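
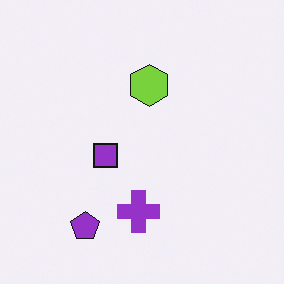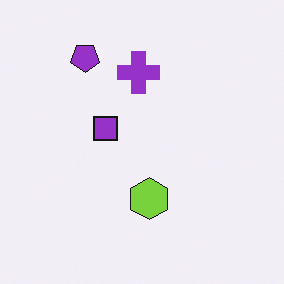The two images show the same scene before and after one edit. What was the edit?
The transformation is: flipped vertically (top ↔ bottom).

The purple pentagon is in the bottom-left of the first image and the top-left of the second — shapes on opposite sides of the horizontal midline have swapped in a mirror flip.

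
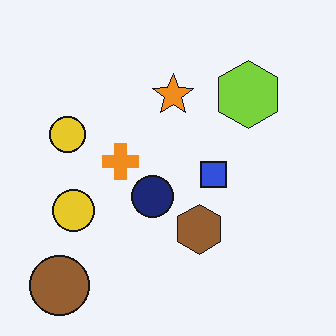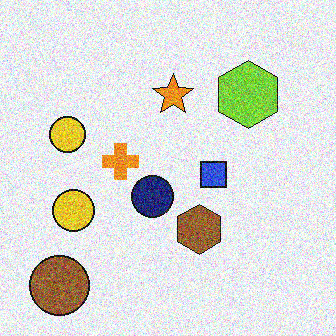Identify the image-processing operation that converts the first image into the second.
Degraded with strong gaussian noise.

Random speckle covers the whole image, including the flat background.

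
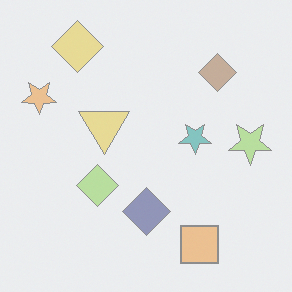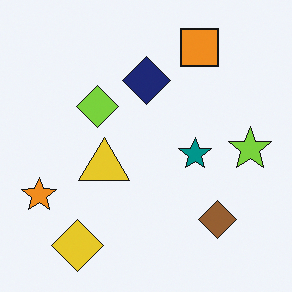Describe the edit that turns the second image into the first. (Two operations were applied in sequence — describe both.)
The first image is the second flipped vertically (top ↔ bottom), then given much lower contrast.

The orange square is in the top-right of the second image and the bottom-right of the first — shapes on opposite sides of the horizontal midline have swapped in a mirror flip. Tones are pushed toward mid-grey across the whole image — a global contrast change.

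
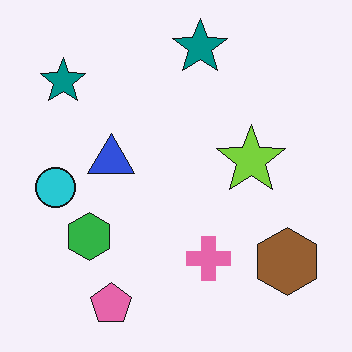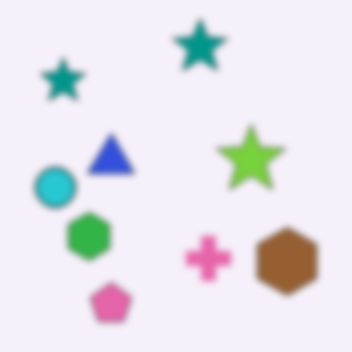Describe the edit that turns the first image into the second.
It was noticeably gaussian-blurred.

Shape edges and outlines are uniformly softened across the whole image.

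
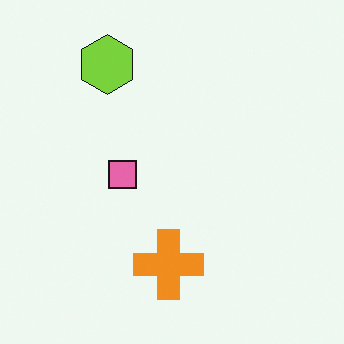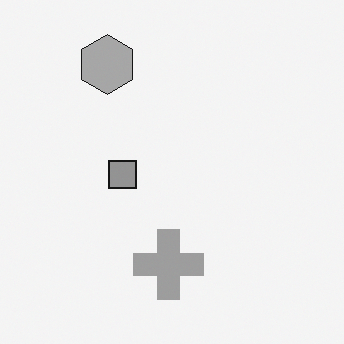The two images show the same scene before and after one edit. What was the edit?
It was converted to grayscale.

All color is removed — every shape is now a shade of grey.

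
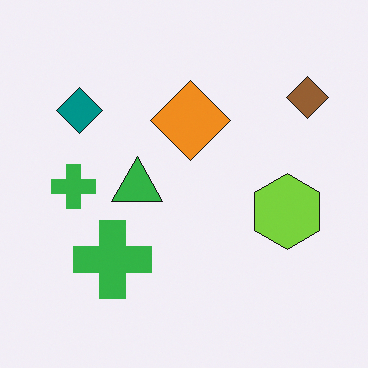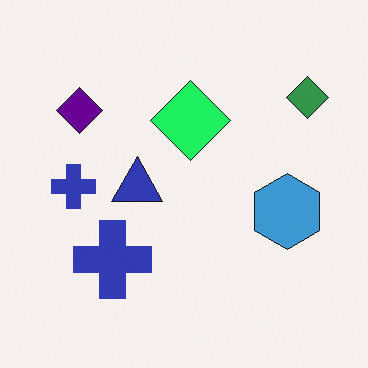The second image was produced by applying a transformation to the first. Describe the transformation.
This is the original image hue-shifted through roughly a third of the color wheel.

Every shape's color has rotated by the same amount around the hue wheel — a uniform hue shift.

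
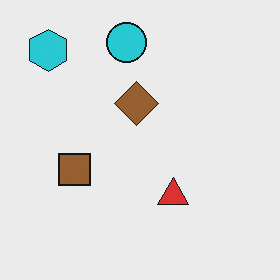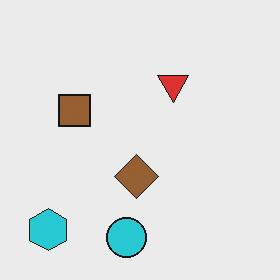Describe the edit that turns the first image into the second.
This is the original image flipped vertically (top ↔ bottom).

The cyan circle is in the top of the first image and the bottom of the second — shapes on opposite sides of the horizontal midline have swapped in a mirror flip.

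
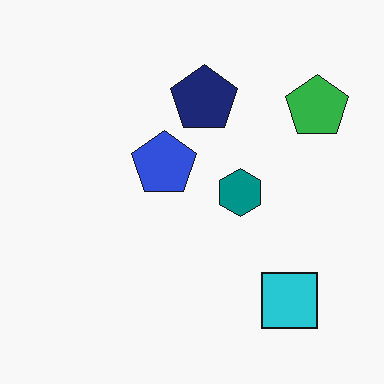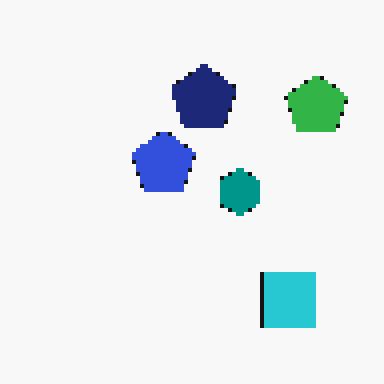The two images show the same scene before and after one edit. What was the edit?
Mildly pixelated.

Shapes are reduced to large square blocks; fine edges and outlines are lost — a downscale-then-upscale (mosaic) effect.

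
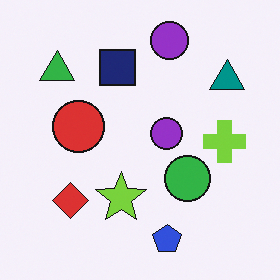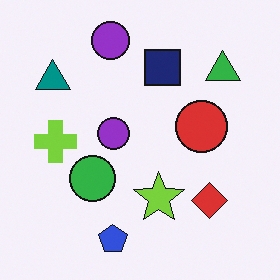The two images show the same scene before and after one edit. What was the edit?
The second image is the first flipped horizontally (left ↔ right).

The teal triangle is in the top-right of the first image and the top-left of the second — shapes on opposite sides of the vertical midline have swapped in a mirror flip.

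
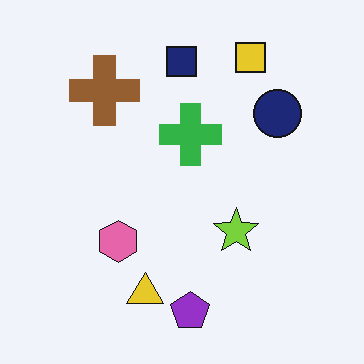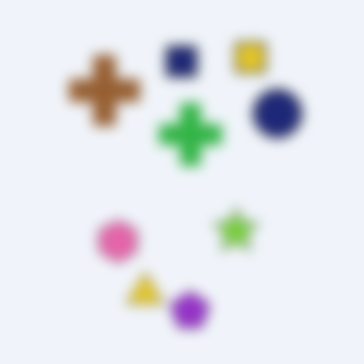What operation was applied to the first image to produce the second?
The transformation is: heavily blurred.

Shape edges and outlines are uniformly softened across the whole image.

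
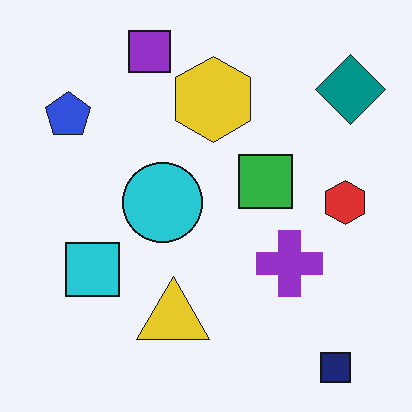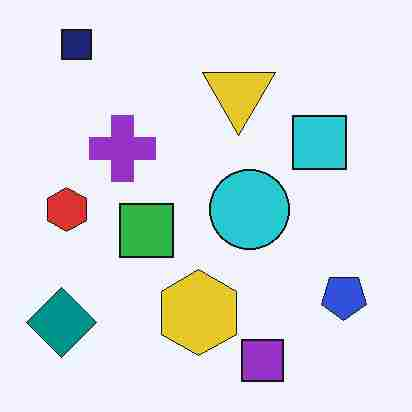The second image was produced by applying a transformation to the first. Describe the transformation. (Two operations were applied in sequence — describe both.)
This is the original image rotated 180°, then degraded with heavy JPEG compression.

The navy square sits in the bottom-right of the first image and the top-left of the second — consistent with a whole-image 180° rotation. Blocky 8×8 compression artifacts appear around shape edges and the flat background shows ringing — characteristic JPEG degradation.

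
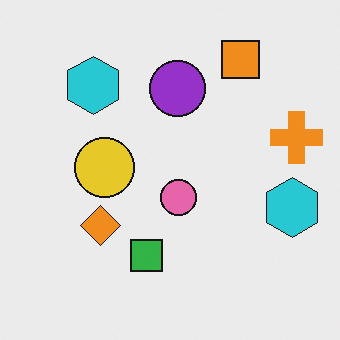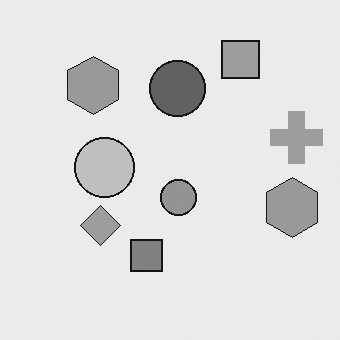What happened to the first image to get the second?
The second image is the first converted to grayscale.

All color is removed — every shape is now a shade of grey.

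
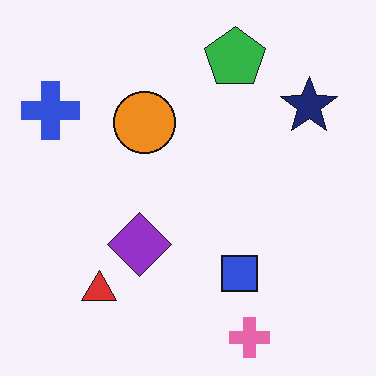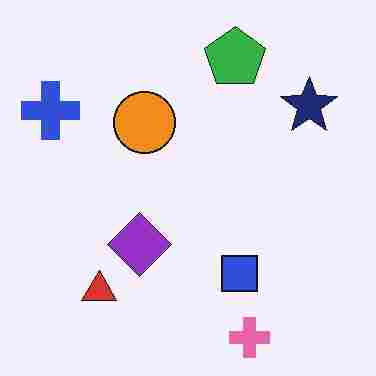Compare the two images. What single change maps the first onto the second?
This is the original image heavily JPEG-compressed with obvious blocking artifacts.

Blocky 8×8 compression artifacts appear around shape edges and the flat background shows ringing — characteristic JPEG degradation.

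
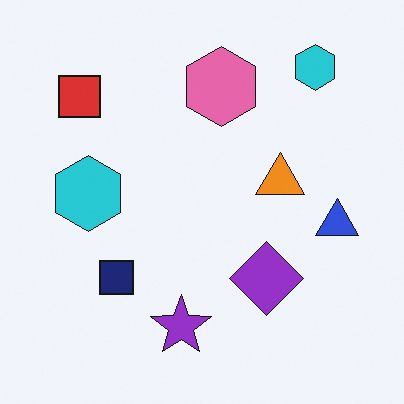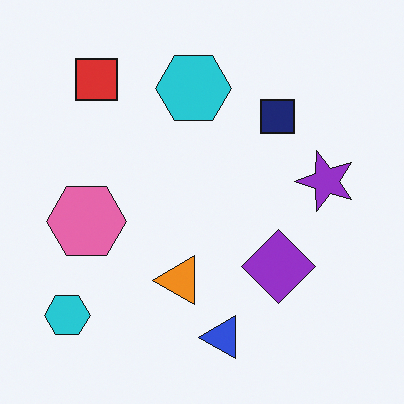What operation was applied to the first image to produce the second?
The transformation is: transposed (reflected across the top-left ↔ bottom-right diagonal).

Shapes have swapped their row and column positions — what was in the top-right is now in the bottom-left — a diagonal reflection.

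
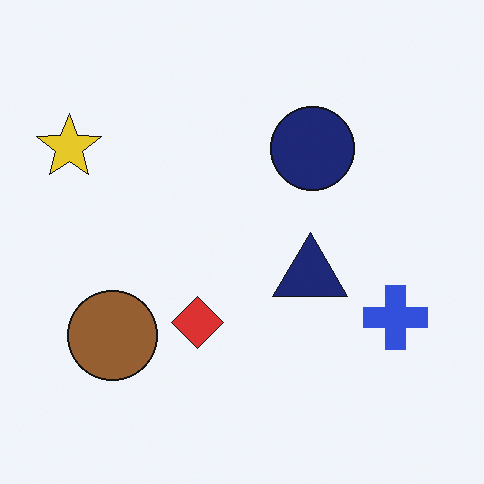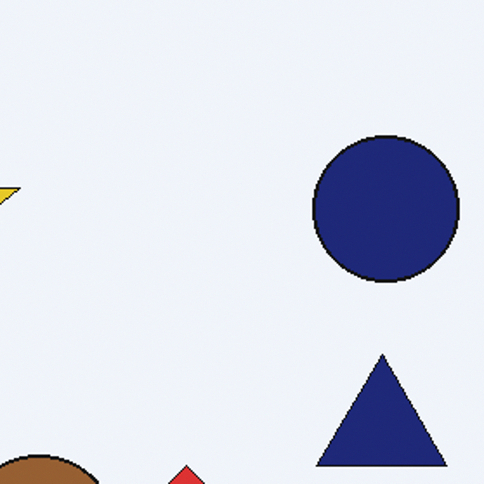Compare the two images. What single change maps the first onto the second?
Cropped tightly and scaled back up.

The visible shapes are larger and the field of view is narrower; shapes near the original edges may be partly or wholly outside the frame — a crop-and-rescale.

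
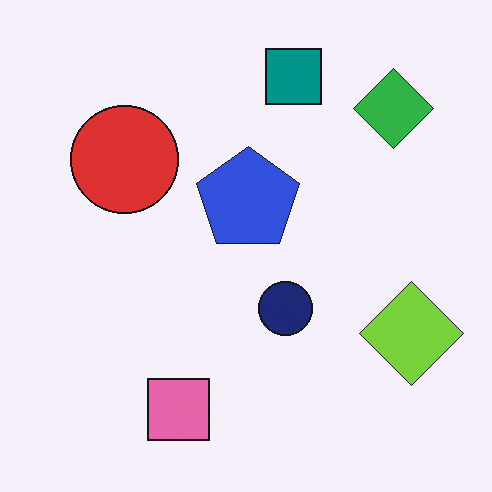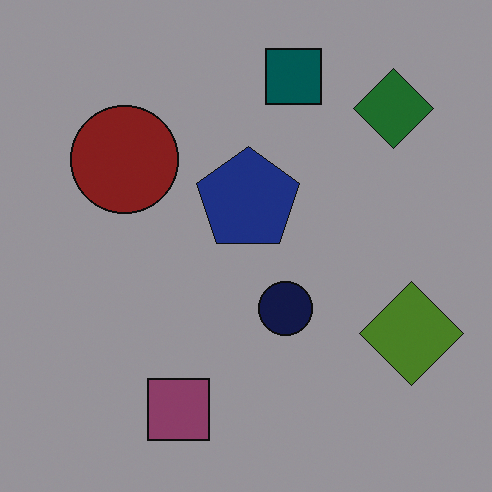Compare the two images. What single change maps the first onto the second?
The transformation is: darkened a lot.

Every pixel — background and shapes alike — is uniformly darkened.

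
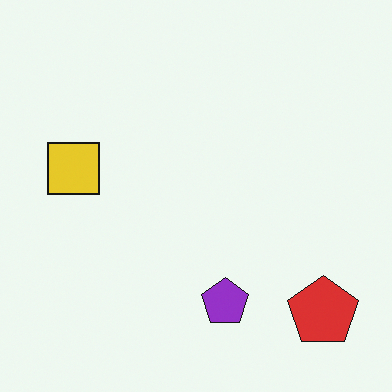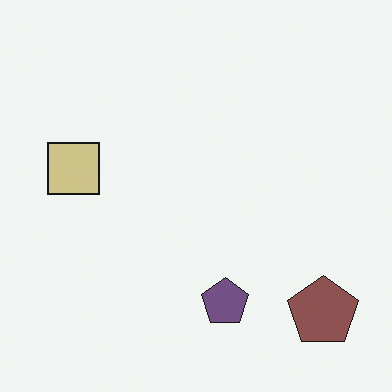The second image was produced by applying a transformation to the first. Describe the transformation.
Made much more muted (saturation change).

All colors are more muted and greyish — a global saturation change.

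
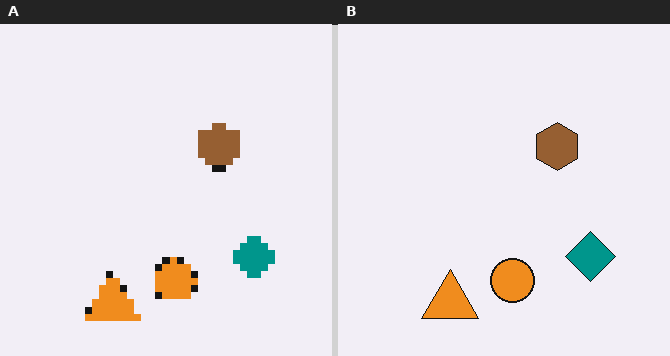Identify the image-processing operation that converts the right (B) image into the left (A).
The image was moderately pixelated.

Shapes are reduced to large square blocks; fine edges and outlines are lost — a downscale-then-upscale (mosaic) effect.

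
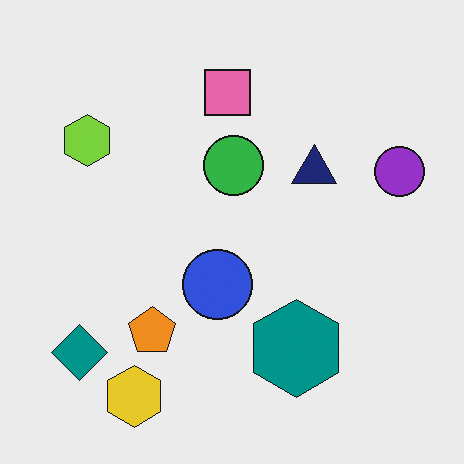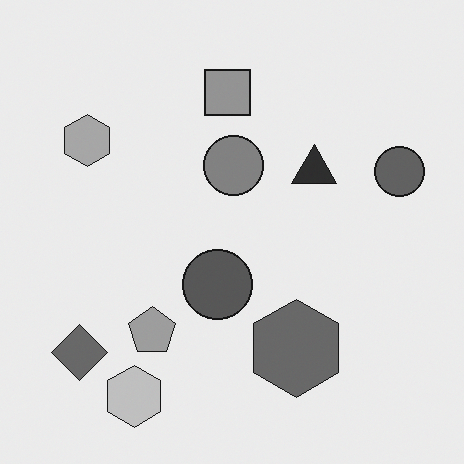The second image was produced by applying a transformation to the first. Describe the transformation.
The second image is the first converted to grayscale.

All color is removed — every shape is now a shade of grey.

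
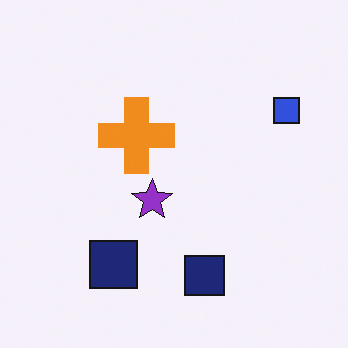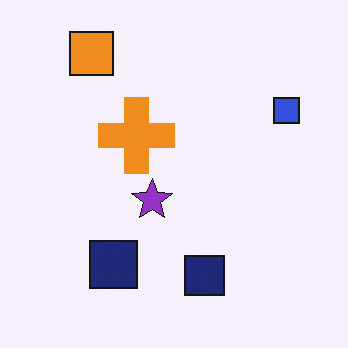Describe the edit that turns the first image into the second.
The transformation is: overlaid with an additional orange square.

An orange square appears in the second image that is absent from the first.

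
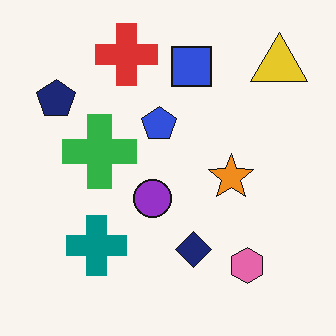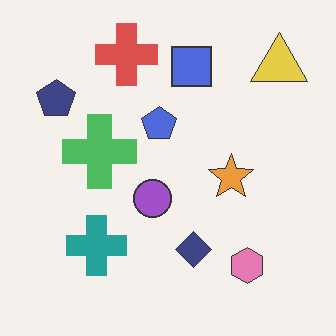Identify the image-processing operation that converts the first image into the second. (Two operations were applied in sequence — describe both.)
It was given slightly reduced contrast, then JPEG-compressed with visible artifacts.

Tones are pushed toward mid-grey across the whole image — a global contrast change. Blocky 8×8 compression artifacts appear around shape edges and the flat background shows ringing — characteristic JPEG degradation.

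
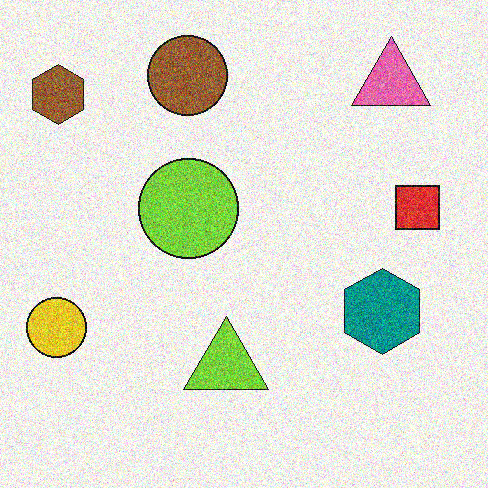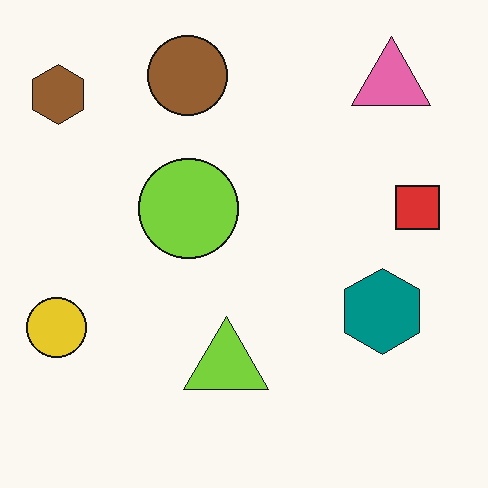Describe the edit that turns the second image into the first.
This is the original image degraded with a thick layer of grain.

Random speckle covers the whole image, including the flat background.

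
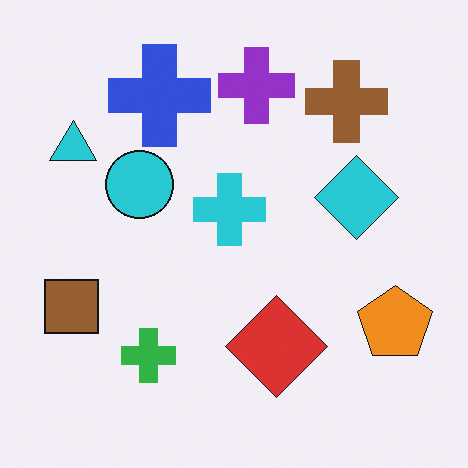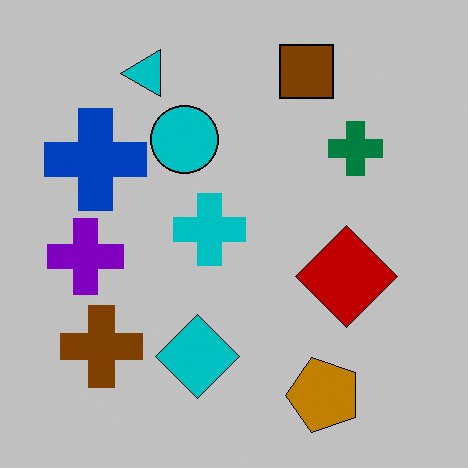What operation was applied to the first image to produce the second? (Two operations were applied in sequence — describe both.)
This is the original image transposed (reflected across the top-left ↔ bottom-right diagonal), then aggressively posterized.

Shapes have swapped their row and column positions — what was in the top-right is now in the bottom-left — a diagonal reflection. Each flat color has snapped to a coarser quantized level — most visibly, the near-white background has dropped to a flat grey.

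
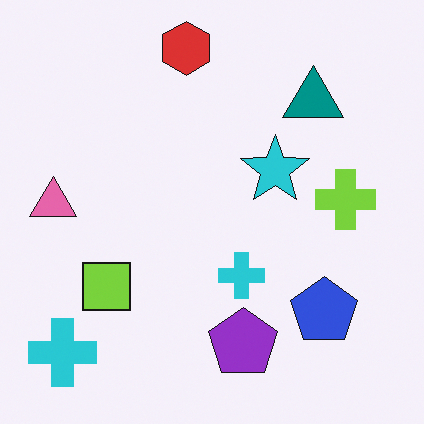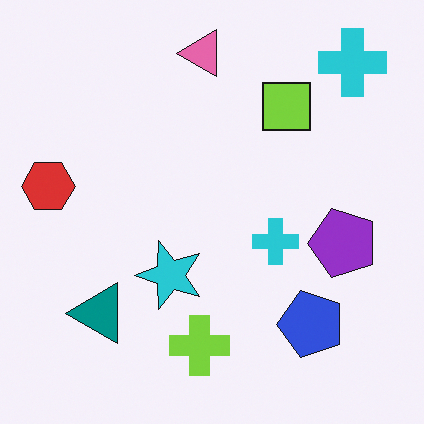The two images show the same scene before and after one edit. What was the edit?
This is the original image transposed (reflected across the top-left ↔ bottom-right diagonal).

Shapes have swapped their row and column positions — what was in the top-right is now in the bottom-left — a diagonal reflection.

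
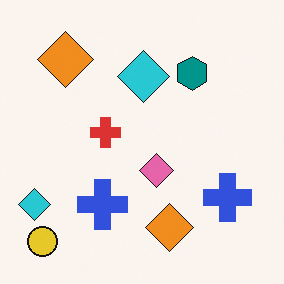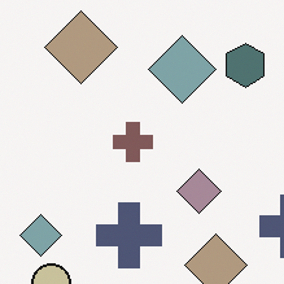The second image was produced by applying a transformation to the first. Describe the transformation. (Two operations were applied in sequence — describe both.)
The image was made much more muted (saturation change), then cropped slightly and scaled back up.

All colors are more muted and greyish — a global saturation change. The visible shapes are larger and the field of view is narrower; shapes near the original edges may be partly or wholly outside the frame — a crop-and-rescale.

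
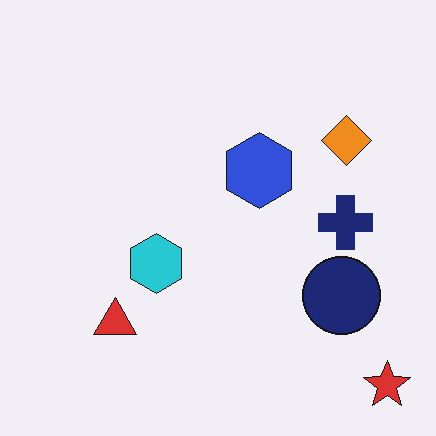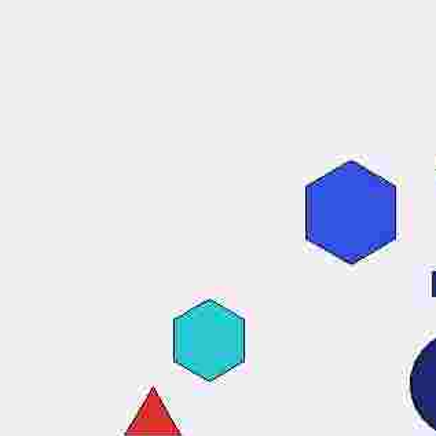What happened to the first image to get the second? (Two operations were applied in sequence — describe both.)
This is the original image heavily JPEG-compressed with obvious blocking artifacts, then cropped slightly and scaled back up.

Blocky 8×8 compression artifacts appear around shape edges and the flat background shows ringing — characteristic JPEG degradation. The visible shapes are larger and the field of view is narrower; shapes near the original edges may be partly or wholly outside the frame — a crop-and-rescale.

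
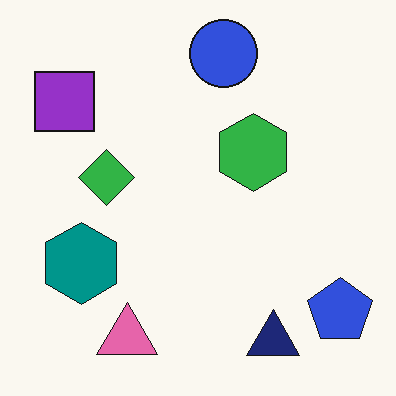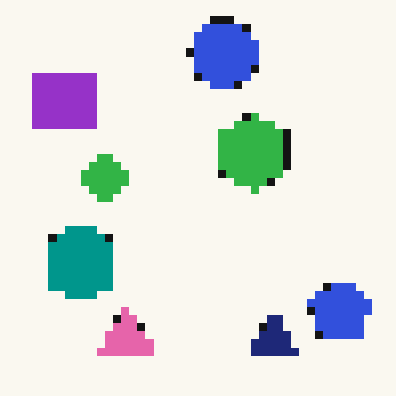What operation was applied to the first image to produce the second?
The transformation is: pixelated into visible square blocks.

Shapes are reduced to large square blocks; fine edges and outlines are lost — a downscale-then-upscale (mosaic) effect.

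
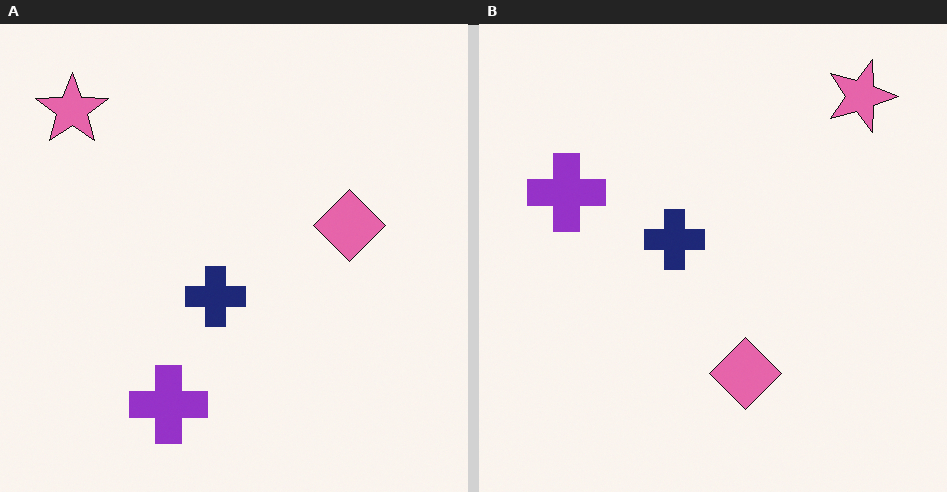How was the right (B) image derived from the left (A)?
It was rotated 90° clockwise.

The pink star sits in the top-left of the left (A) image and the top-right of the right (B) — consistent with a whole-image 90° clockwise rotation.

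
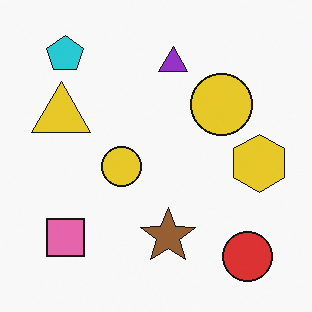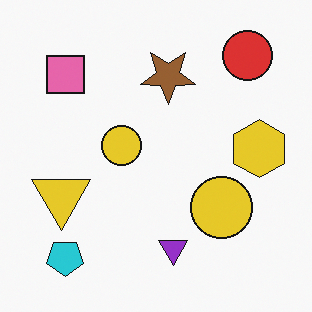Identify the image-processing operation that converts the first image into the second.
It was flipped vertically (top ↔ bottom).

The cyan pentagon is in the top-left of the first image and the bottom-left of the second — shapes on opposite sides of the horizontal midline have swapped in a mirror flip.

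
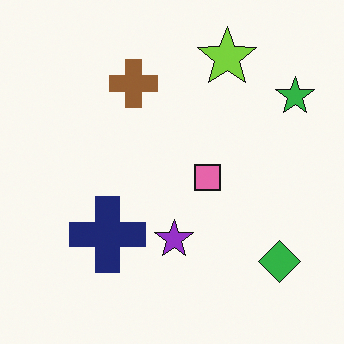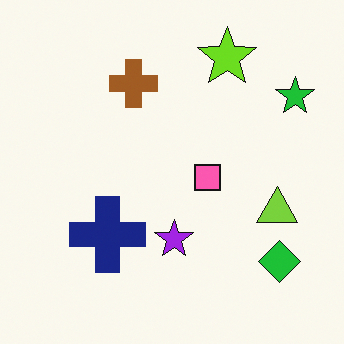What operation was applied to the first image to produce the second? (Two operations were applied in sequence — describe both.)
It was slightly oversaturated, then overlaid with an additional lime triangle.

All colors are more vivid — a global saturation change. A lime triangle appears in the second image that is absent from the first.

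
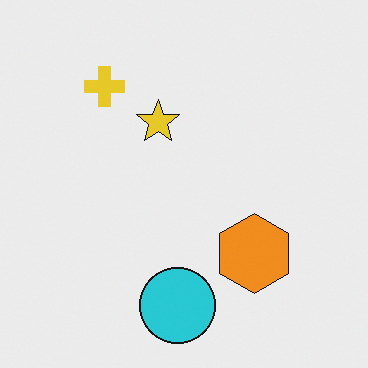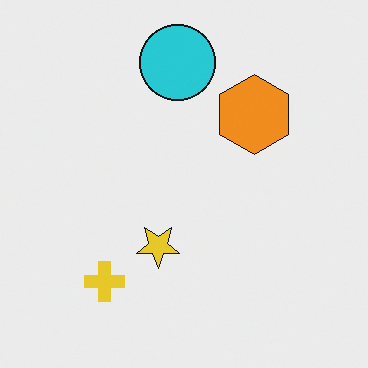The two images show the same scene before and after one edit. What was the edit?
The image was flipped vertically (top ↔ bottom).

The cyan circle is in the bottom of the first image and the top of the second — shapes on opposite sides of the horizontal midline have swapped in a mirror flip.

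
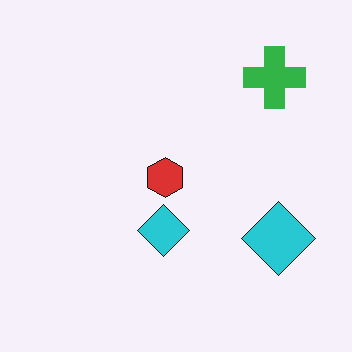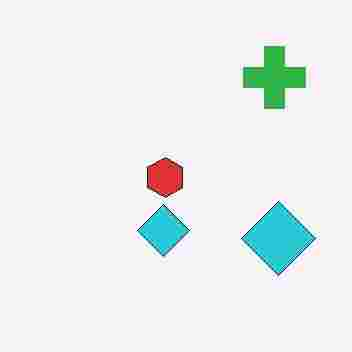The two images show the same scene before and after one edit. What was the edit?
It was heavily JPEG-compressed with obvious blocking artifacts.

Blocky 8×8 compression artifacts appear around shape edges and the flat background shows ringing — characteristic JPEG degradation.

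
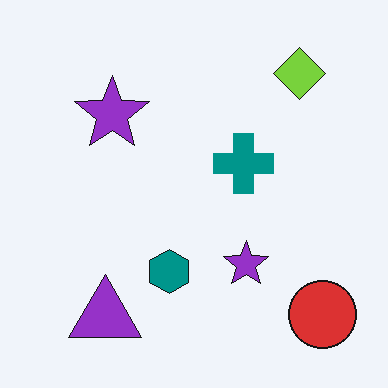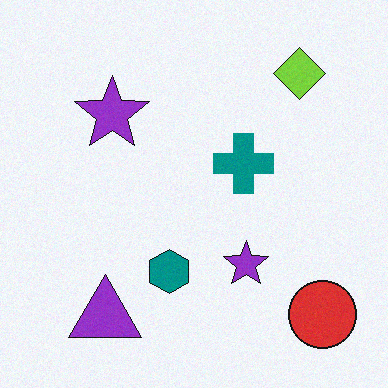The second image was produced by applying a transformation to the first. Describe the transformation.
It was degraded with subtle gaussian noise.

Random speckle covers the whole image, including the flat background.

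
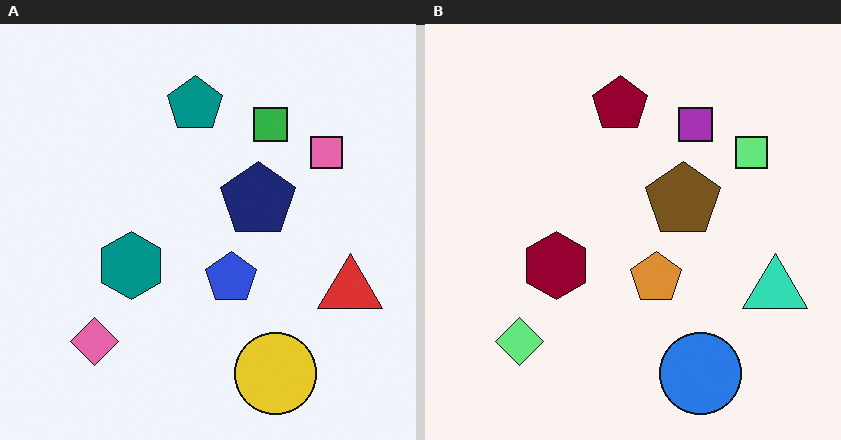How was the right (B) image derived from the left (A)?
The transformation is: hue-shifted by a large amount.

Every shape's color has rotated by the same amount around the hue wheel — a uniform hue shift.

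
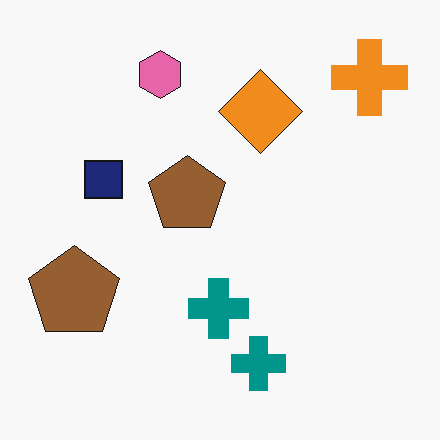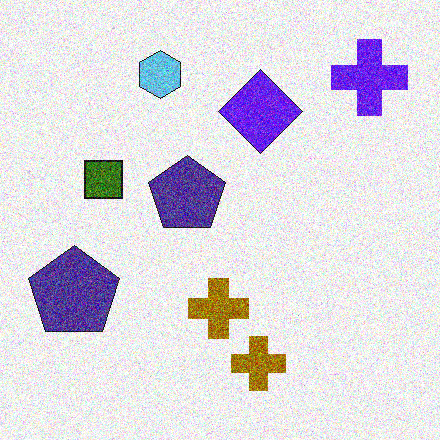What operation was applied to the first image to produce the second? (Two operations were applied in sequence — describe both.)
Degraded with heavy additive noise, then hue-shifted through roughly half the color wheel.

Random speckle covers the whole image, including the flat background. Every shape's color has rotated by the same amount around the hue wheel — a uniform hue shift.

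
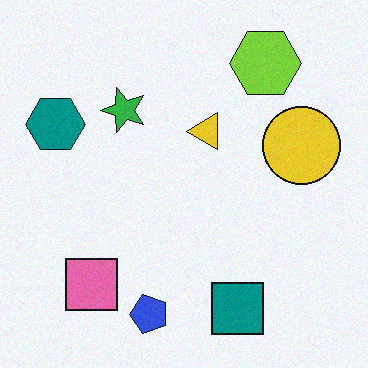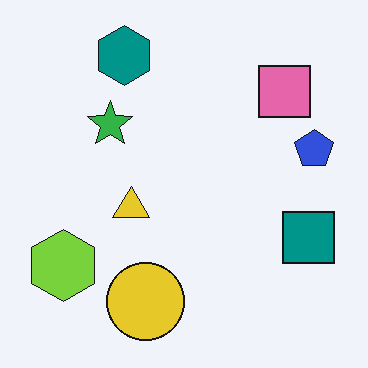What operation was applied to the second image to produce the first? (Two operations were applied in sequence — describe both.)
It was transposed (reflected across the top-left ↔ bottom-right diagonal), then degraded with light additive noise.

Shapes have swapped their row and column positions — what was in the top-right is now in the bottom-left — a diagonal reflection. Random speckle covers the whole image, including the flat background.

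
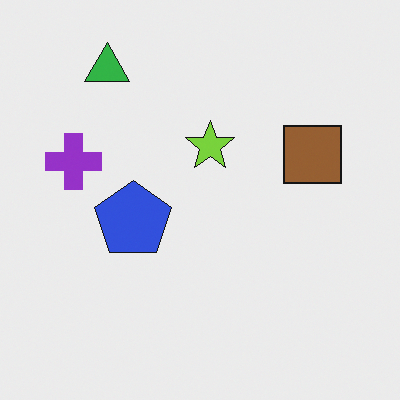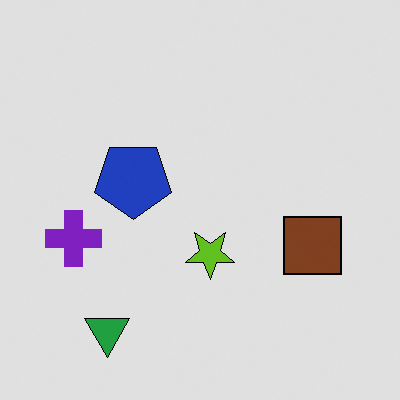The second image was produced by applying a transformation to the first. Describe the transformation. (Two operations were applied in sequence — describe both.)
This is the original image flipped vertically (top ↔ bottom), then posterized to a reduced palette.

The green triangle is in the top-left of the first image and the bottom-left of the second — shapes on opposite sides of the horizontal midline have swapped in a mirror flip. Each flat color has snapped to a coarser quantized level — most visibly, the near-white background has dropped to a flat grey.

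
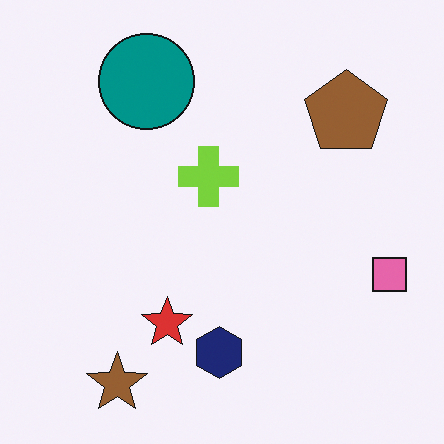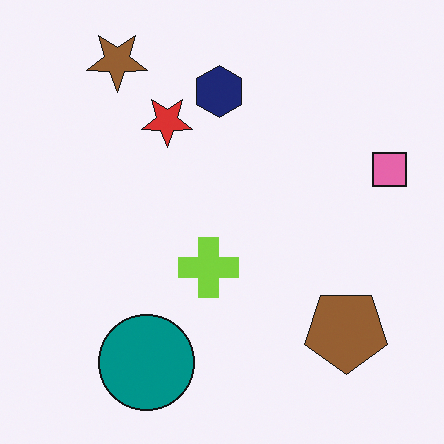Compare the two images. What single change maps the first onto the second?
This is the original image flipped vertically (top ↔ bottom).

The brown star is in the bottom-left of the first image and the top-left of the second — shapes on opposite sides of the horizontal midline have swapped in a mirror flip.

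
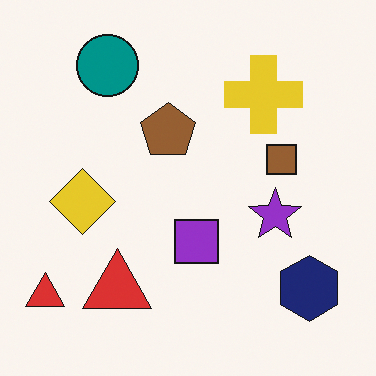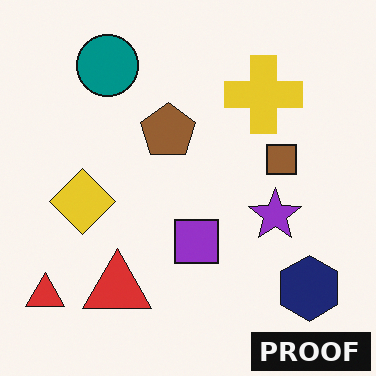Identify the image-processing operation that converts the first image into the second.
It was watermarked with the text "PROOF" in the lower-right corner.

A dark label reading "PROOF" appears in the lower-right corner.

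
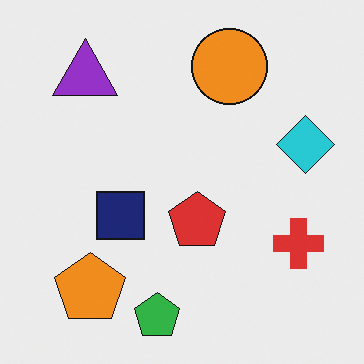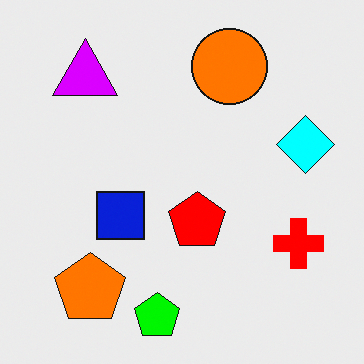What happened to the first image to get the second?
Heavily oversaturated.

All colors are more vivid — a global saturation change.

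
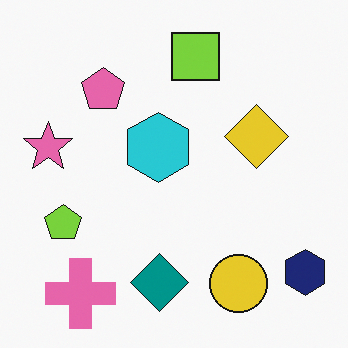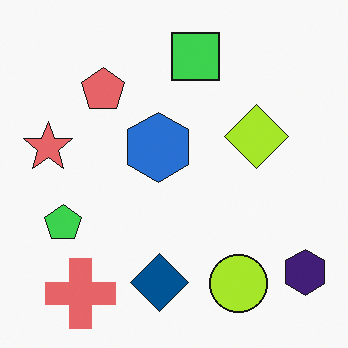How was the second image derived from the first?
It was hue-shifted by a small amount.

Every shape's color has rotated by the same amount around the hue wheel — a uniform hue shift.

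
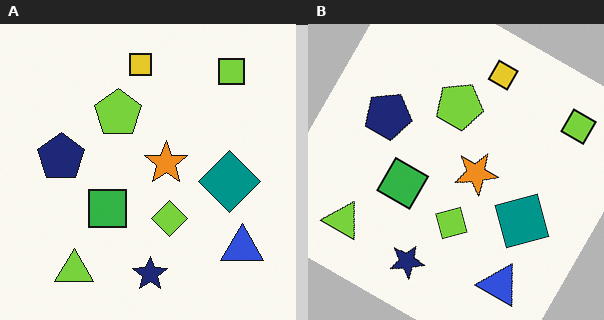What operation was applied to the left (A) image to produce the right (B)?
The transformation is: rotated clockwise by a clearly visible amount.

Every shape is tilted by the same angle and the image corners show triangular fill wedges — a whole-image rotation by a non-right angle.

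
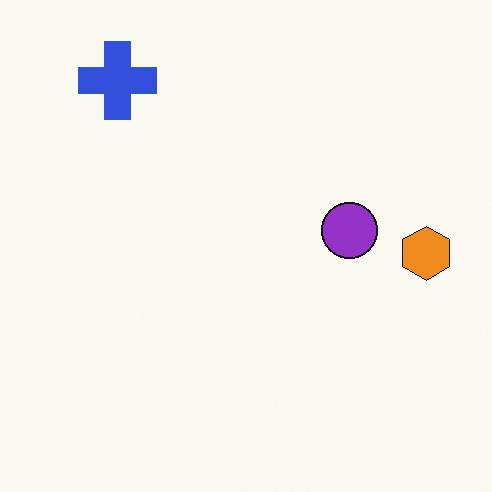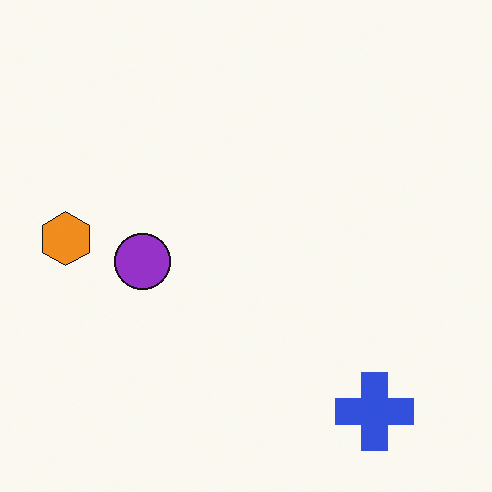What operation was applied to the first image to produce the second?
Rotated 180°.

The blue cross sits in the top-left of the first image and the bottom-right of the second — consistent with a whole-image 180° rotation.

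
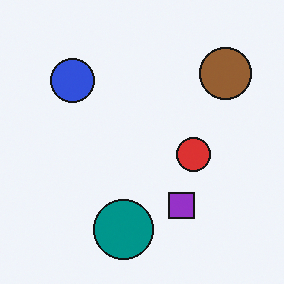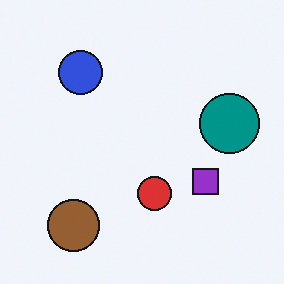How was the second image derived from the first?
The image was transposed (reflected across the top-left ↔ bottom-right diagonal).

Shapes have swapped their row and column positions — what was in the top-right is now in the bottom-left — a diagonal reflection.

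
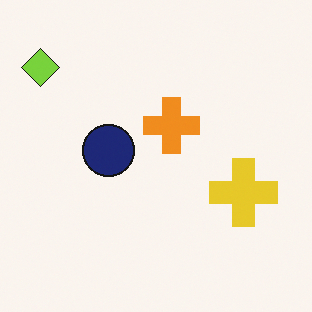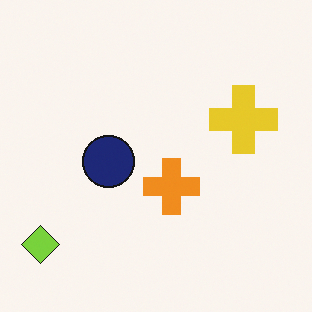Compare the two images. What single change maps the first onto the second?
Flipped vertically (top ↔ bottom).

The lime diamond is in the top-left of the first image and the bottom-left of the second — shapes on opposite sides of the horizontal midline have swapped in a mirror flip.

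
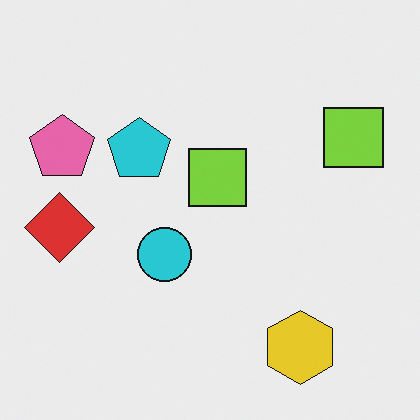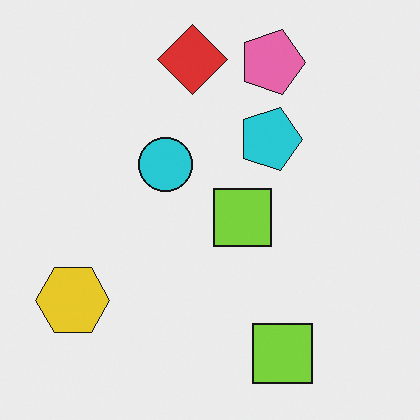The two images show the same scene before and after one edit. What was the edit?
Rotated 90° clockwise.

The yellow hexagon sits in the bottom-right of the first image and the bottom-left of the second — consistent with a whole-image 90° clockwise rotation.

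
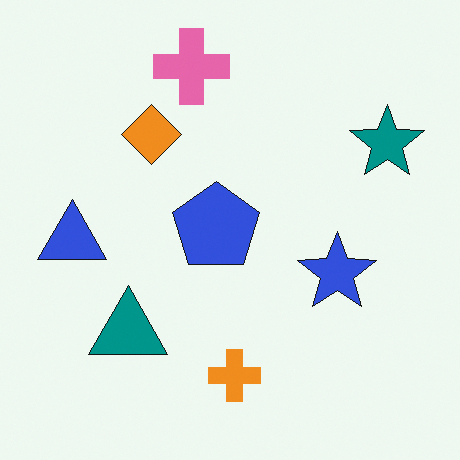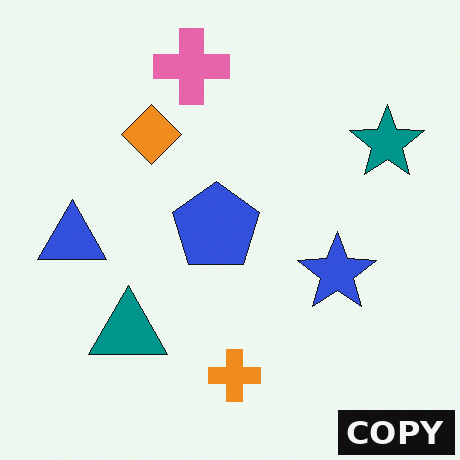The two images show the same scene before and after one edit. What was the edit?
It was watermarked with the text "COPY" in the lower-right corner.

A dark label reading "COPY" appears in the lower-right corner.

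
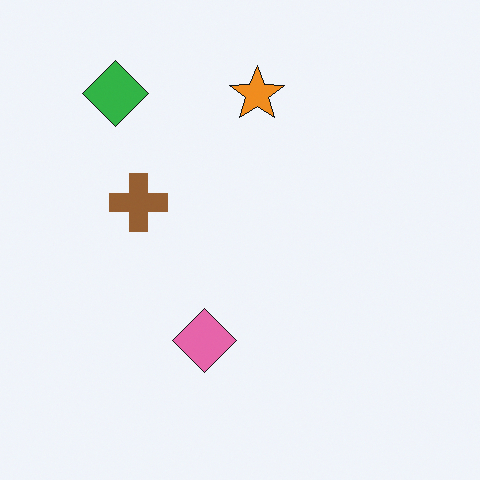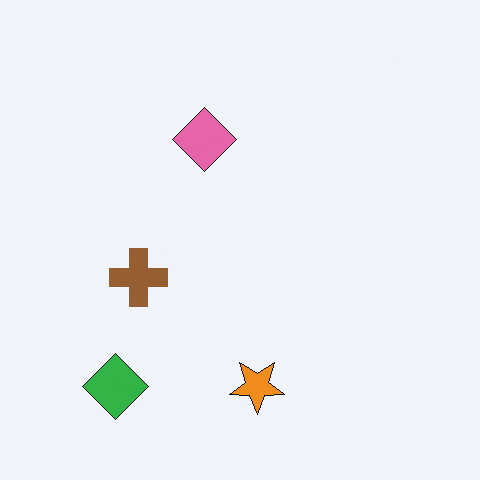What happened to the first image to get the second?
The image was flipped vertically (top ↔ bottom).

The green diamond is in the top-left of the first image and the bottom-left of the second — shapes on opposite sides of the horizontal midline have swapped in a mirror flip.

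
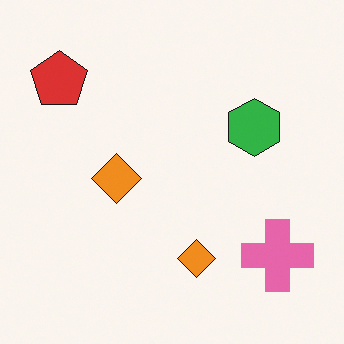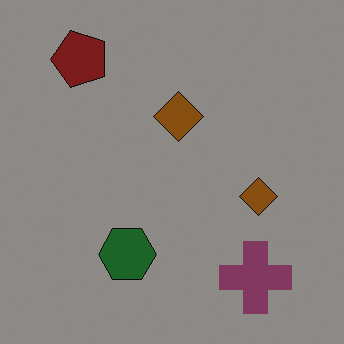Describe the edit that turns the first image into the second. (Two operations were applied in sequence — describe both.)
The transformation is: transposed (reflected across the top-left ↔ bottom-right diagonal), then darkened a lot.

Shapes have swapped their row and column positions — what was in the top-right is now in the bottom-left — a diagonal reflection. Every pixel — background and shapes alike — is uniformly darkened.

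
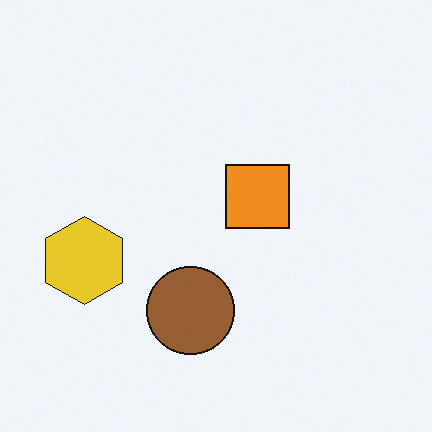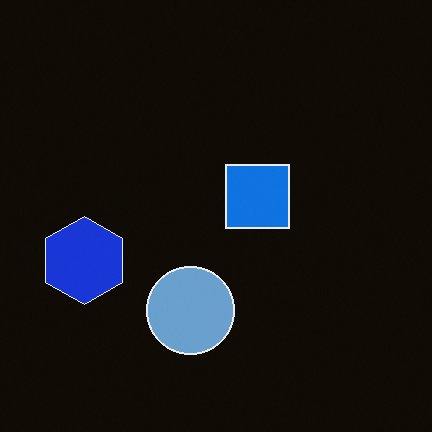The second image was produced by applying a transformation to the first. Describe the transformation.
The image was color-inverted (negative).

The light background has become dark and every shape's color is its complement — a photographic negative.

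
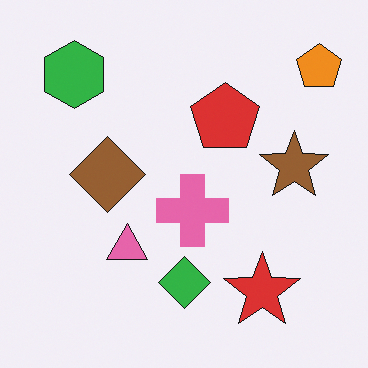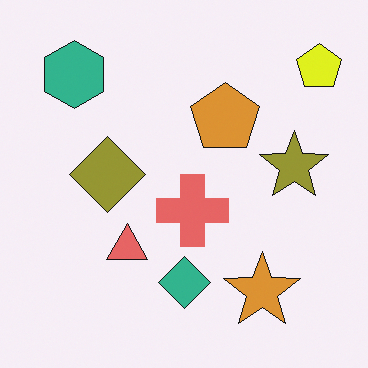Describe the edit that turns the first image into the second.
The image was hue-shifted slightly.

Every shape's color has rotated by the same amount around the hue wheel — a uniform hue shift.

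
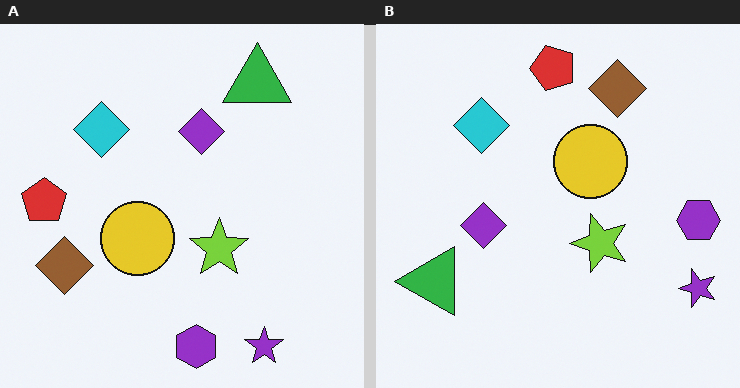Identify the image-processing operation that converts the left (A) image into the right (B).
Transposed (reflected across the top-left ↔ bottom-right diagonal).

Shapes have swapped their row and column positions — what was in the top-right is now in the bottom-left — a diagonal reflection.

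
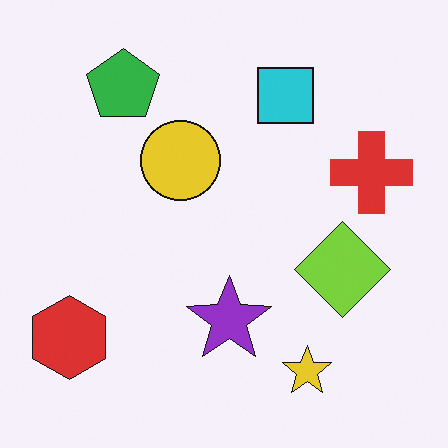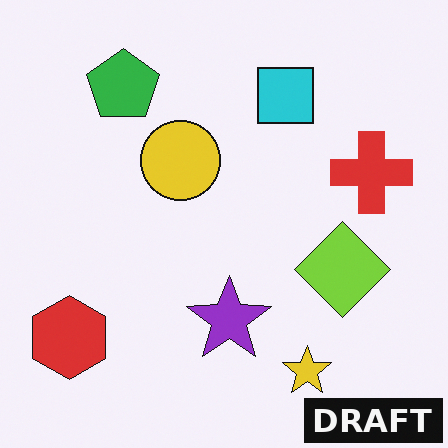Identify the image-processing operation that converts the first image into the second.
It was watermarked with the text "DRAFT" in the lower-right corner.

A dark label reading "DRAFT" appears in the lower-right corner.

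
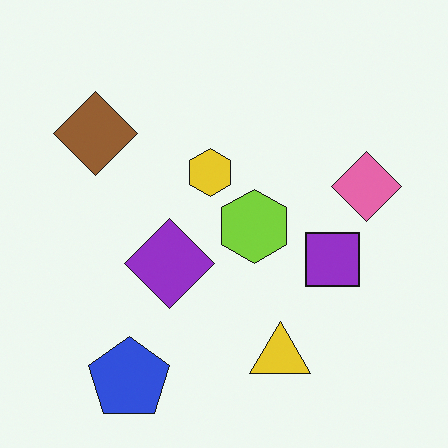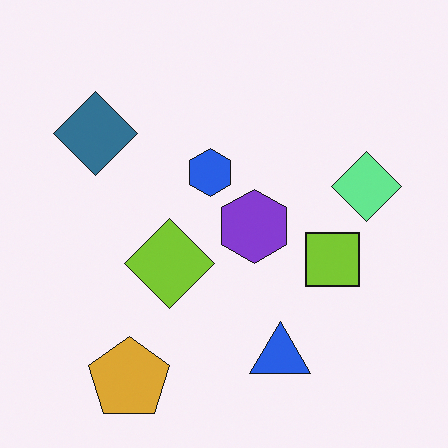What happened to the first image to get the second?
The transformation is: hue-shifted through roughly half the color wheel.

Every shape's color has rotated by the same amount around the hue wheel — a uniform hue shift.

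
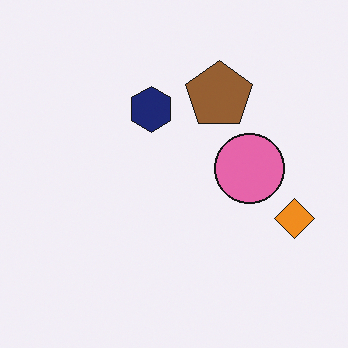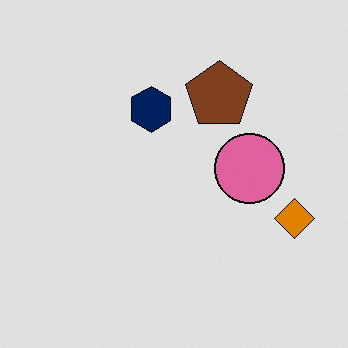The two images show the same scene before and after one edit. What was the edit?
This is the original image moderately posterized.

Each flat color has snapped to a coarser quantized level — most visibly, the near-white background has dropped to a flat grey.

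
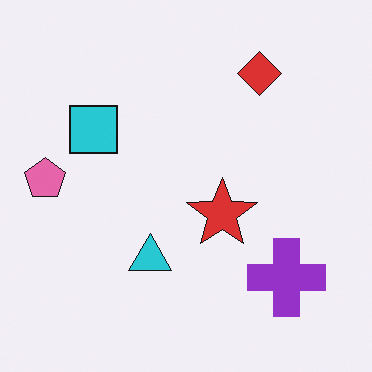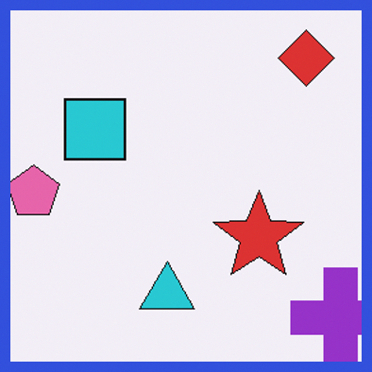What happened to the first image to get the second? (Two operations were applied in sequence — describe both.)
It was cropped to a modestly smaller region and rescaled, then framed with a blue border.

The visible shapes are larger and the field of view is narrower; shapes near the original edges may be partly or wholly outside the frame — a crop-and-rescale. A solid blue frame runs around the edge of the second image, with the content slightly shrunk inside it.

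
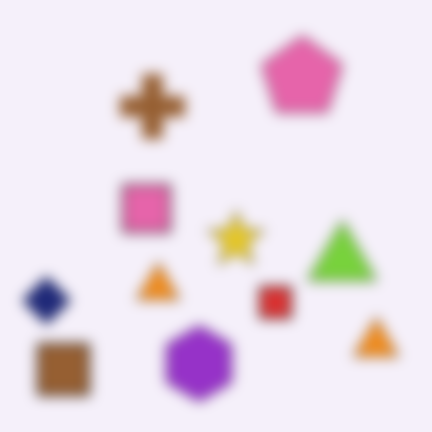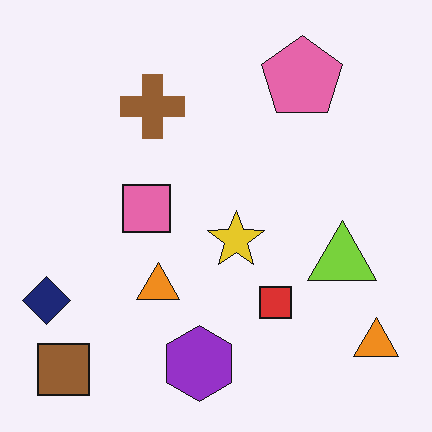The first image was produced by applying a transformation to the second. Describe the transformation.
The transformation is: heavily blurred.

Shape edges and outlines are uniformly softened across the whole image.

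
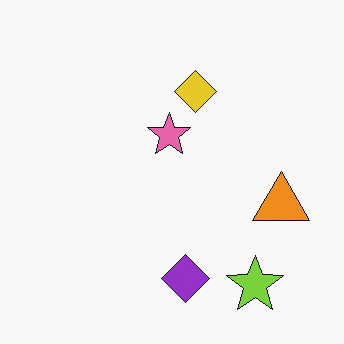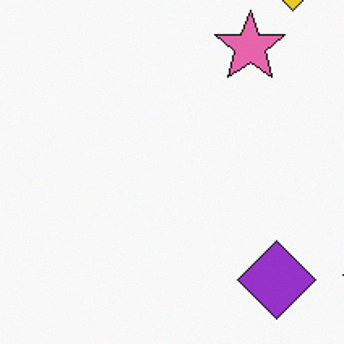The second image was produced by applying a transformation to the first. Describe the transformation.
This is the original image cropped tightly and scaled back up.

The visible shapes are larger and the field of view is narrower; shapes near the original edges may be partly or wholly outside the frame — a crop-and-rescale.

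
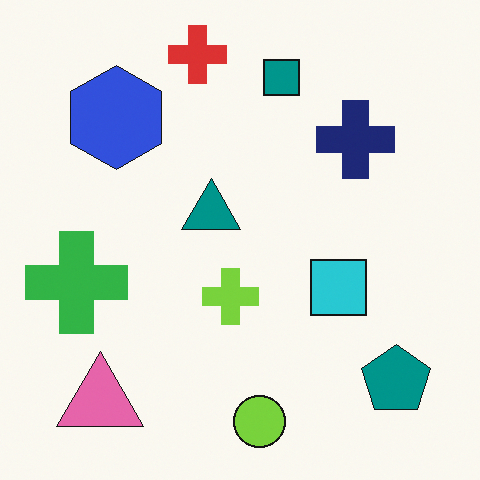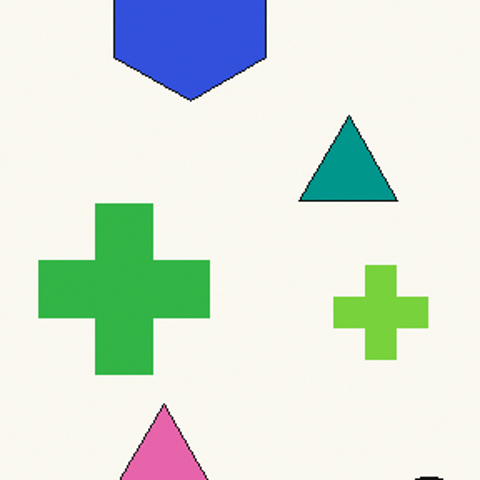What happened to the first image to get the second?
This is the original image cropped tightly and scaled back up.

The visible shapes are larger and the field of view is narrower; shapes near the original edges may be partly or wholly outside the frame — a crop-and-rescale.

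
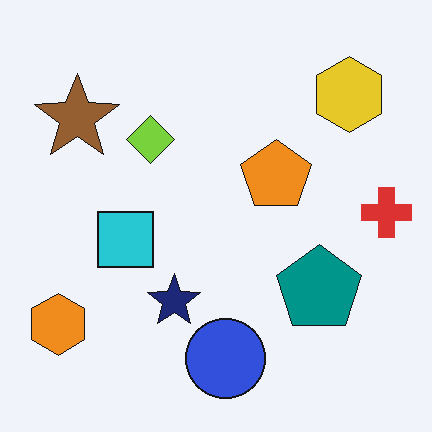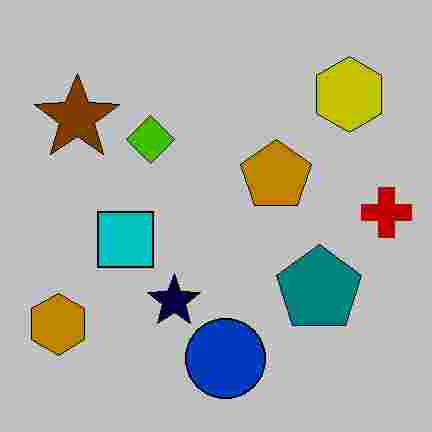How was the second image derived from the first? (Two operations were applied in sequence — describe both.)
The transformation is: heavily posterized to just a handful of flat colors, then degraded with heavy JPEG compression.

Each flat color has snapped to a coarser quantized level — most visibly, the near-white background has dropped to a flat grey. Blocky 8×8 compression artifacts appear around shape edges and the flat background shows ringing — characteristic JPEG degradation.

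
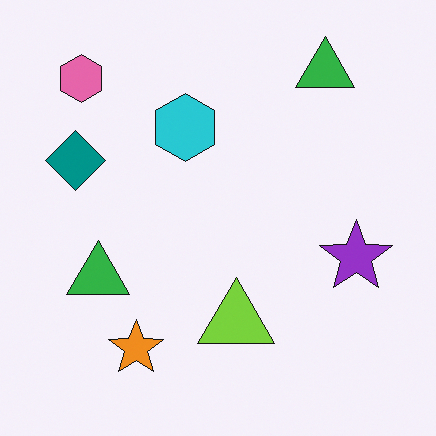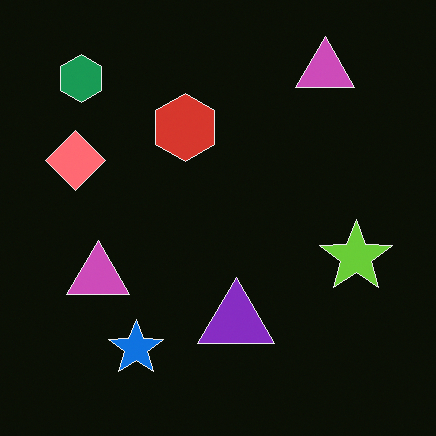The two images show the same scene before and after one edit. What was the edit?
The transformation is: color-inverted (negative).

The light background has become dark and every shape's color is its complement — a photographic negative.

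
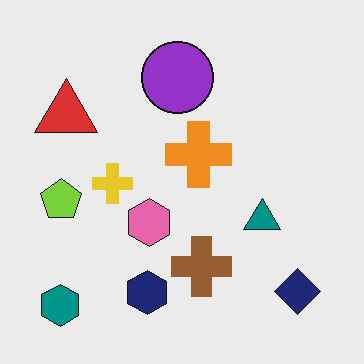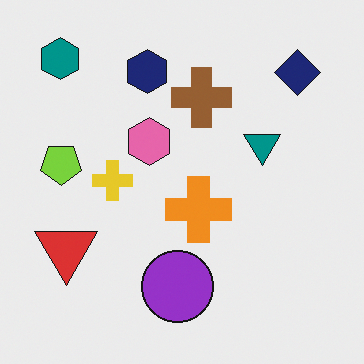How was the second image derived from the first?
The second image is the first flipped vertically (top ↔ bottom).

The teal hexagon is in the bottom-left of the first image and the top-left of the second — shapes on opposite sides of the horizontal midline have swapped in a mirror flip.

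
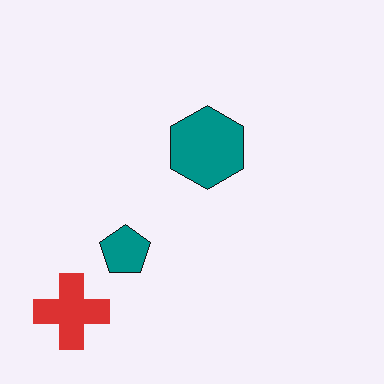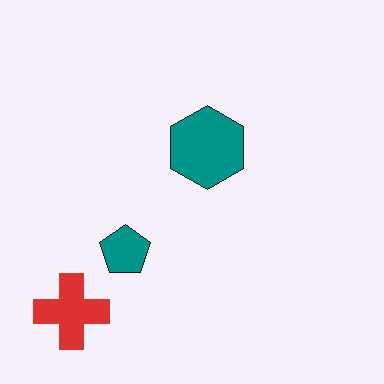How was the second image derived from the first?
This is the original image given moderate JPEG compression.

Blocky 8×8 compression artifacts appear around shape edges and the flat background shows ringing — characteristic JPEG degradation.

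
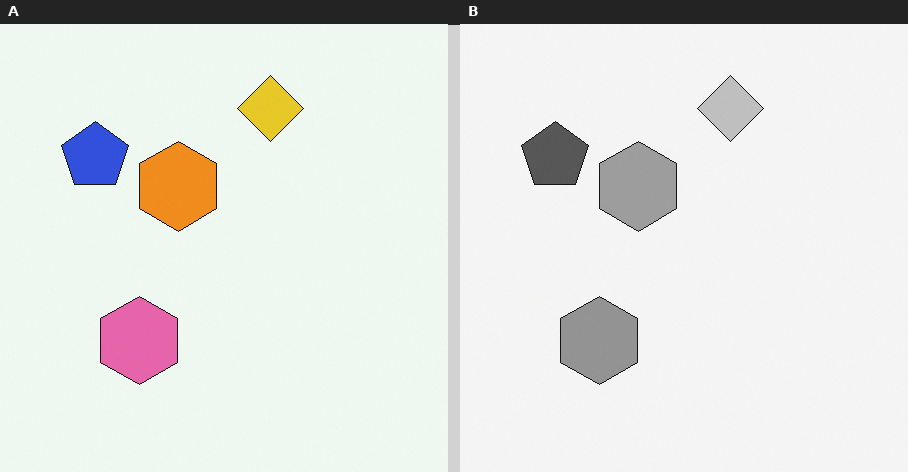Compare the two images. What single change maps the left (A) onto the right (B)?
This is the original image converted to grayscale.

All color is removed — every shape is now a shade of grey.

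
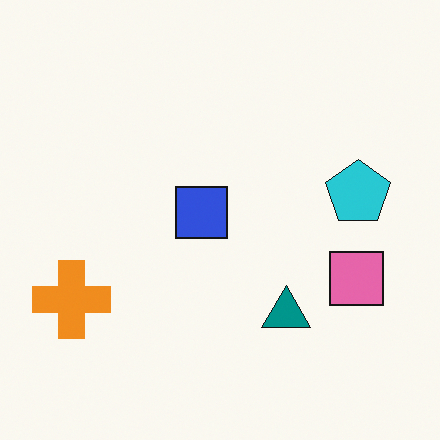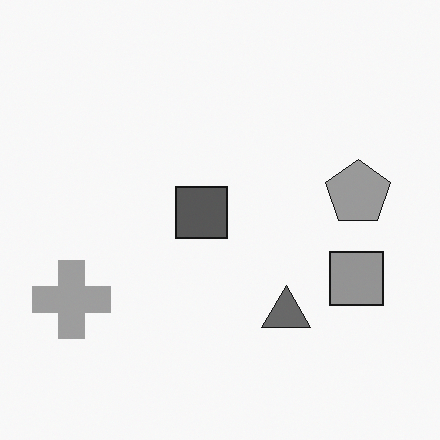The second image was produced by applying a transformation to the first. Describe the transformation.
The second image is the first converted to grayscale.

All color is removed — every shape is now a shade of grey.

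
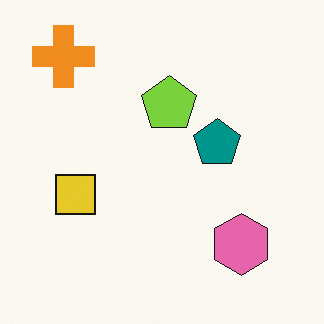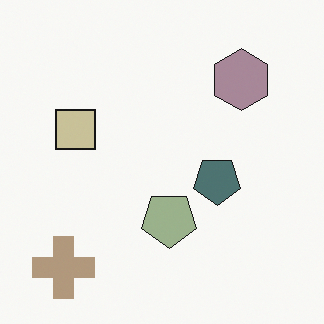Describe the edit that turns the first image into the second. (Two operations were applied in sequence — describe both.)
Made much more muted (saturation change), then flipped vertically (top ↔ bottom).

All colors are more muted and greyish — a global saturation change. The orange cross is in the top-left of the first image and the bottom-left of the second — shapes on opposite sides of the horizontal midline have swapped in a mirror flip.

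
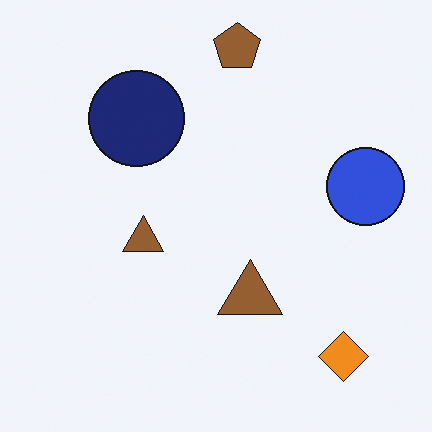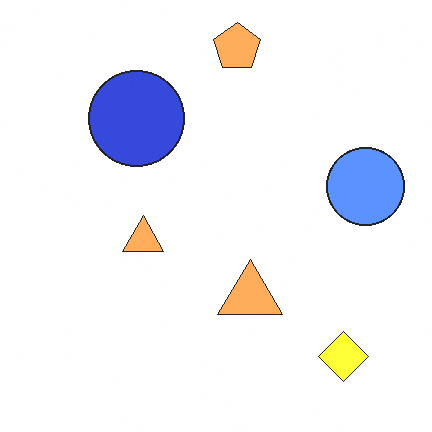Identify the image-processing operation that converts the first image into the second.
It was substantially brightened.

Every pixel — background and shapes alike — is uniformly brightened.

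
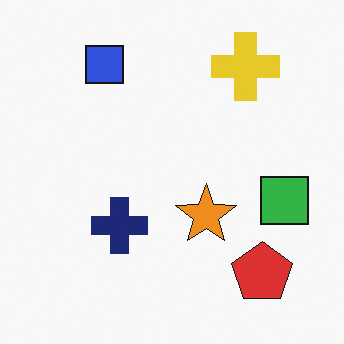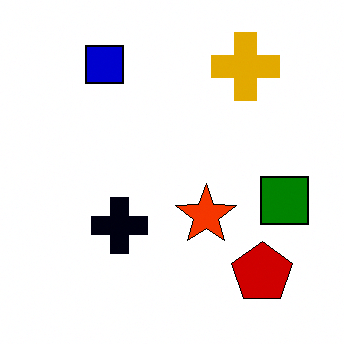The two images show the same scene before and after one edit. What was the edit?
This is the original image boosted in contrast.

Tones are pushed away from mid-grey across the whole image — a global contrast change.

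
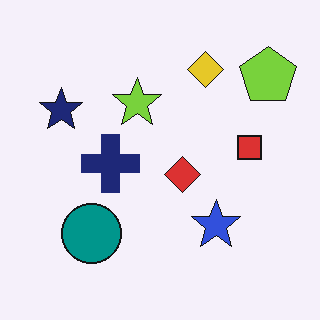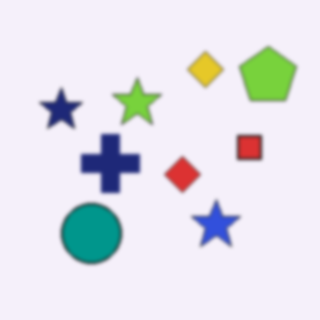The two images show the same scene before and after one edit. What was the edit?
It was slightly softened.

Shape edges and outlines are uniformly softened across the whole image.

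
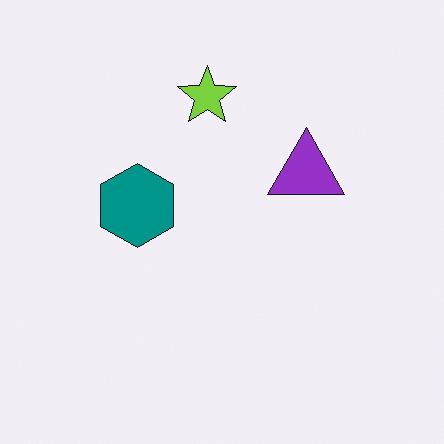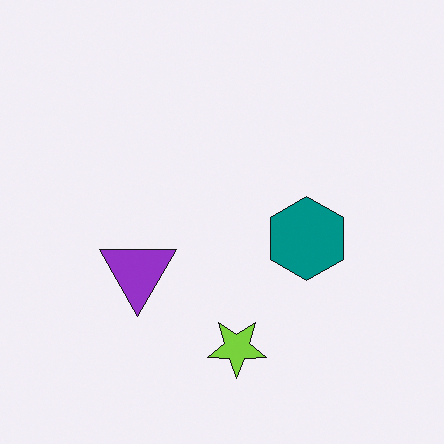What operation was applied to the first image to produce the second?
The second image is the first rotated 180°.

The lime star sits in the top of the first image and the bottom of the second — consistent with a whole-image 180° rotation.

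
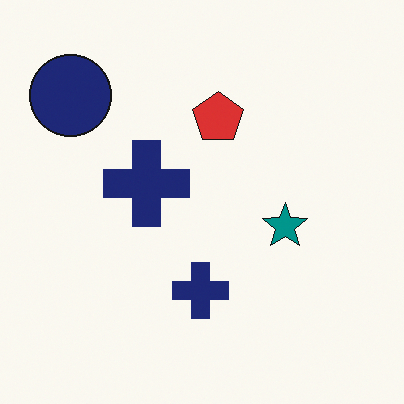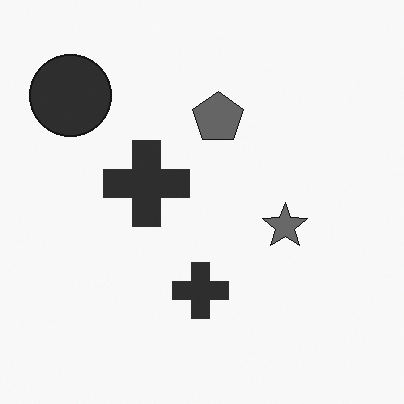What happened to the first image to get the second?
It was converted to grayscale.

All color is removed — every shape is now a shade of grey.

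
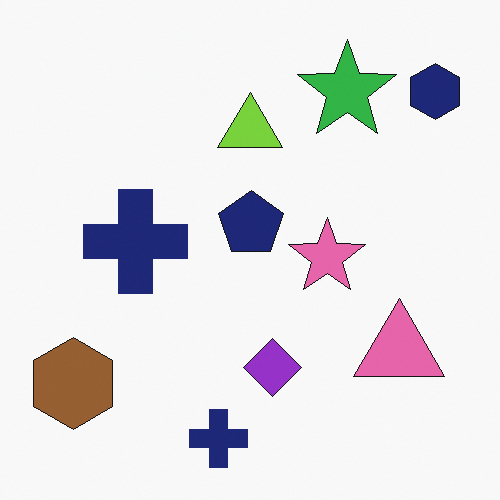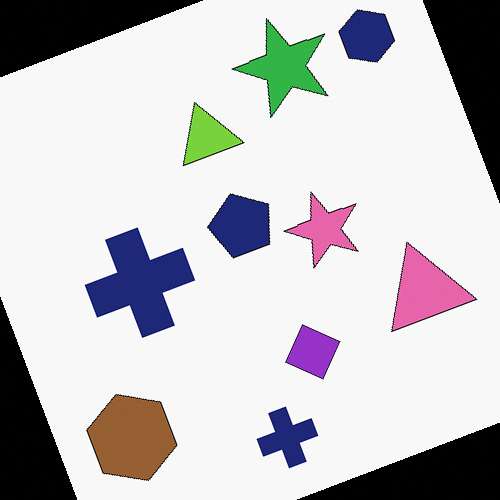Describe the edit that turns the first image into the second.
The second image is the first rotated counter-clockwise by a clearly visible amount.

Every shape is tilted by the same angle and the image corners show triangular fill wedges — a whole-image rotation by a non-right angle.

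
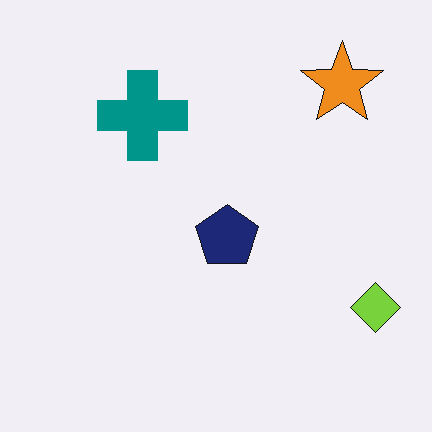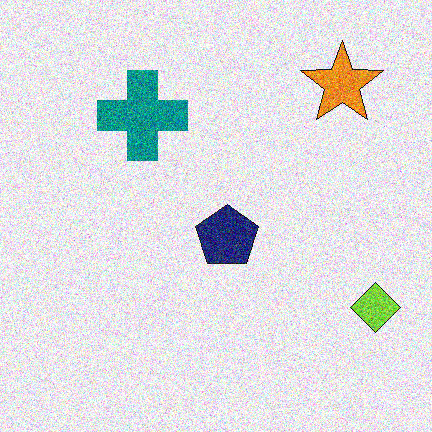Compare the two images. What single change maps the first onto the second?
The image was degraded with strong gaussian noise.

Random speckle covers the whole image, including the flat background.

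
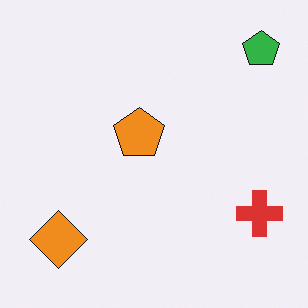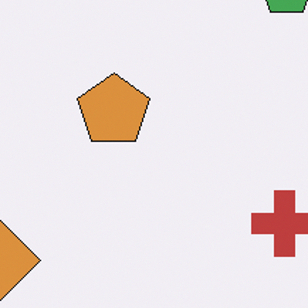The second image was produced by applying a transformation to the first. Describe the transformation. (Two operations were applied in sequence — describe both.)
The second image is the first slightly desaturated, then cropped slightly and scaled back up.

All colors are more muted and greyish — a global saturation change. The visible shapes are larger and the field of view is narrower; shapes near the original edges may be partly or wholly outside the frame — a crop-and-rescale.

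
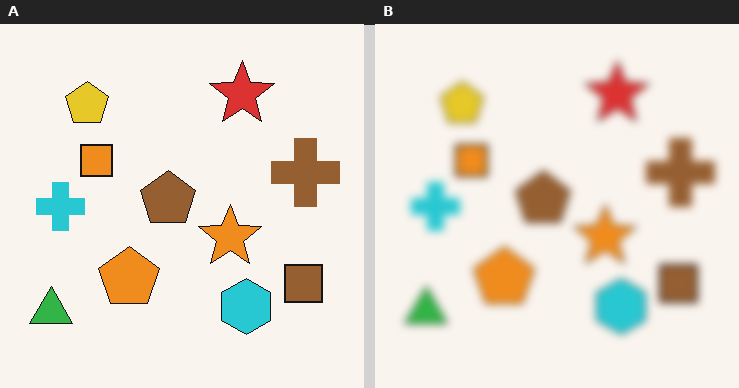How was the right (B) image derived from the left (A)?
The transformation is: noticeably gaussian-blurred.

Shape edges and outlines are uniformly softened across the whole image.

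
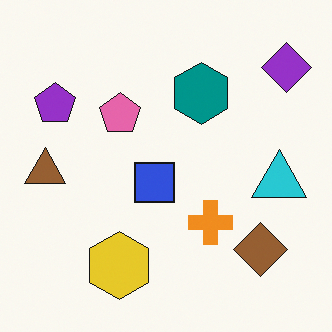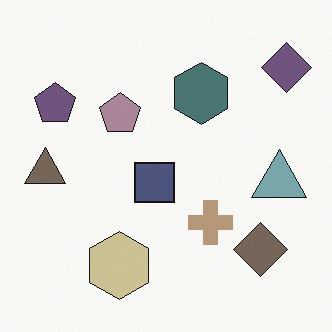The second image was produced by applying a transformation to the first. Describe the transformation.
It was heavily desaturated.

All colors are more muted and greyish — a global saturation change.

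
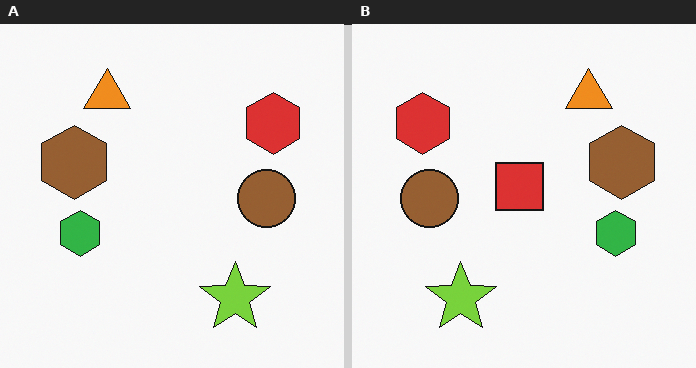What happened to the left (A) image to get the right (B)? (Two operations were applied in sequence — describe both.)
The transformation is: flipped horizontally (left ↔ right), then overlaid with an additional red square.

The red hexagon is in the top-right of the left (A) image and the top-left of the right (B) — shapes on opposite sides of the vertical midline have swapped in a mirror flip. A red square appears in the right (B) image that is absent from the left (A).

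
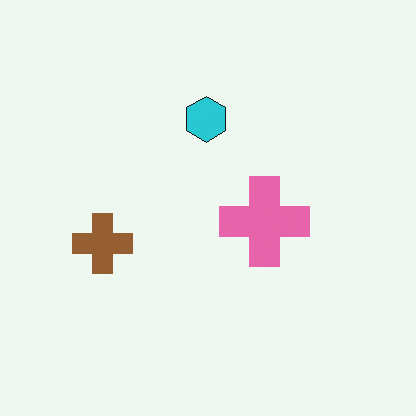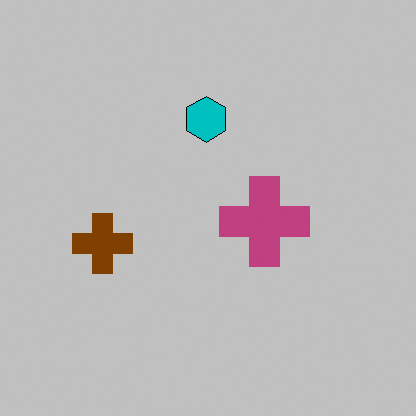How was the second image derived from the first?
The transformation is: aggressively posterized.

Each flat color has snapped to a coarser quantized level — most visibly, the near-white background has dropped to a flat grey.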